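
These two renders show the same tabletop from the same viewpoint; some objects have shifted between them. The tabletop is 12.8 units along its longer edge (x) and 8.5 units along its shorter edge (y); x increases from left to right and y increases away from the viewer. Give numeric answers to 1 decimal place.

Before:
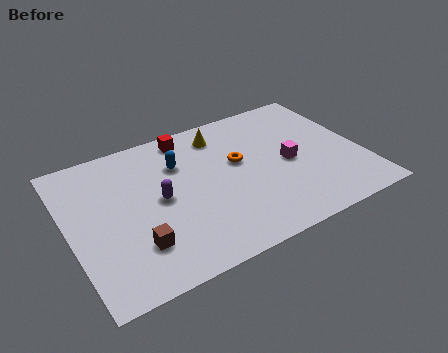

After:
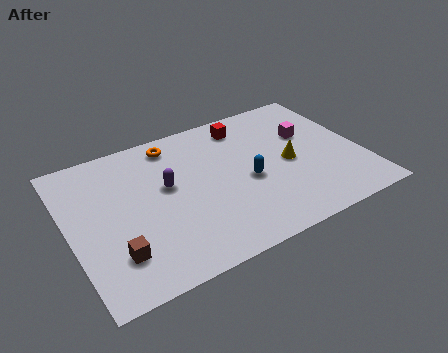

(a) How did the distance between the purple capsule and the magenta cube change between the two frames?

+0.7

They were about 5.7 units apart before and 6.4 after — 0.7 units further apart.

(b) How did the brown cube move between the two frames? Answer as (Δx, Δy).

(-0.9, -0.1)

The brown cube was at about (2.6, 2.2) and moved to about (1.7, 2.1).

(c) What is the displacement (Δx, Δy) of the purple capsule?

(0.4, 0.6)

The purple capsule started near (3.9, 4.3) and ended near (4.3, 4.9).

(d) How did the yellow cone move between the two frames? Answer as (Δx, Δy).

(2.6, -3.0)

The yellow cone started near (7.0, 7.0) and ended near (9.6, 4.0).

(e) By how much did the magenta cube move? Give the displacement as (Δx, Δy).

(1.1, 1.4)

The magenta cube started near (9.6, 4.0) and ended near (10.7, 5.4).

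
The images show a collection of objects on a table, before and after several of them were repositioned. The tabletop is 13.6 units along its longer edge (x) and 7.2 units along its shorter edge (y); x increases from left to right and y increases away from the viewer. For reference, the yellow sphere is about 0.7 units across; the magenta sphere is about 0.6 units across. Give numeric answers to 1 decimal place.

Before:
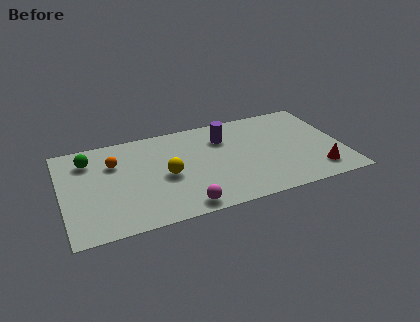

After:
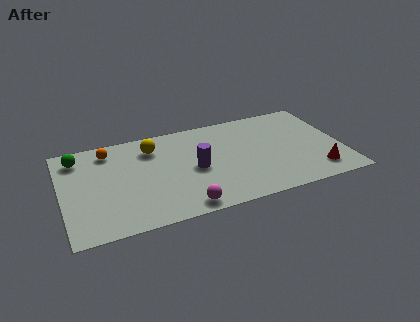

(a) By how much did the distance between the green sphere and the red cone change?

+0.6

The distance was about 11.6 in the first image and 12.2 in the second, so they moved 0.6 units further apart.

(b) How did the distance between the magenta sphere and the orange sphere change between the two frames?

+0.9

The distance was about 5.2 in the first image and 6.1 in the second, so they moved 0.9 units further apart.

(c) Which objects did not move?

the magenta sphere and the red cone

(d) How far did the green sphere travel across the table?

0.6

The green sphere moved from about (1.4, 5.6) to (0.9, 5.9), a distance of √(0.5² + 0.3²) ≈ 0.6.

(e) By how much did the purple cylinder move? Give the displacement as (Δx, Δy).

(-1.6, -1.9)

The purple cylinder started near (8.0, 5.3) and ended near (6.4, 3.4).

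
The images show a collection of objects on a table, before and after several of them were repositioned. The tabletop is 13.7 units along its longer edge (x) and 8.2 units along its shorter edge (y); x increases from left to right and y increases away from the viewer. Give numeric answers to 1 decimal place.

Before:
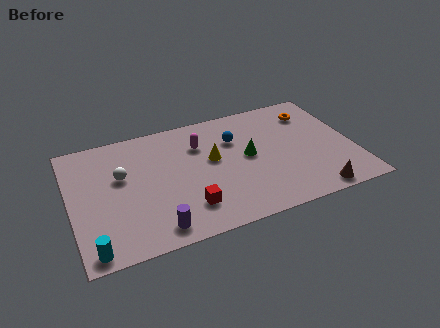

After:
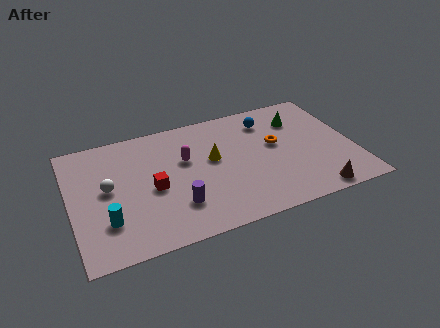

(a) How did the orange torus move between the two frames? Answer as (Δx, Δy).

(-2.0, -1.7)

From the two frames, the orange torus sits at roughly (12.0, 6.4) before and (10.0, 4.7) after.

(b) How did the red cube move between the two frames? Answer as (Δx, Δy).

(-1.5, 1.8)

From the two frames, the red cube sits at roughly (5.4, 1.9) before and (3.9, 3.7) after.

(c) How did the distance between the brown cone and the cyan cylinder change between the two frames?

-0.7

They were about 10.6 units apart before and 9.9 after — 0.7 units closer together.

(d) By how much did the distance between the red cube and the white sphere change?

-2.0

They were about 4.2 units apart before and 2.2 after — 2.0 units closer together.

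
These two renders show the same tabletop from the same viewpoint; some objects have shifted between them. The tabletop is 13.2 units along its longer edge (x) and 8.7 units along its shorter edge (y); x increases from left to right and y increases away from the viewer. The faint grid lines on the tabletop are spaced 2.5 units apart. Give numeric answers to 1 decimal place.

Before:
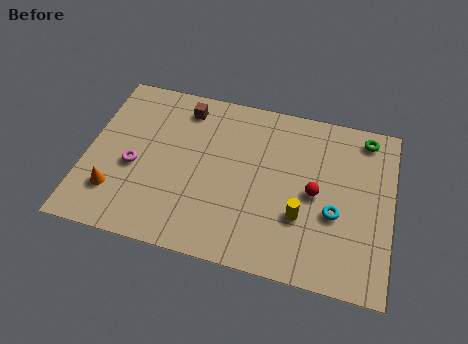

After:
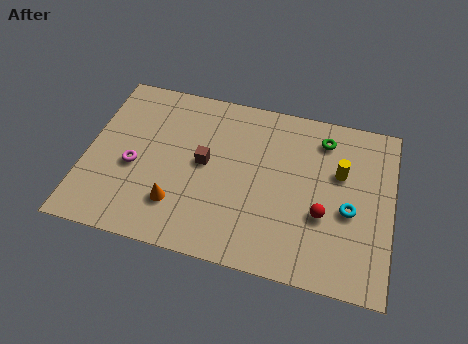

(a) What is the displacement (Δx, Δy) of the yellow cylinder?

(1.5, 2.6)

The yellow cylinder was at about (9.4, 2.9) and moved to about (10.9, 5.5).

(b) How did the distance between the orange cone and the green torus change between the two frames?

-4.1

The distance was about 11.8 in the first image and 7.7 in the second, so they moved 4.1 units closer together.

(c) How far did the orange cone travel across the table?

2.7

The orange cone moved from about (1.4, 2.2) to (4.1, 2.2), a distance of √(2.7² + 0.0²) ≈ 2.7.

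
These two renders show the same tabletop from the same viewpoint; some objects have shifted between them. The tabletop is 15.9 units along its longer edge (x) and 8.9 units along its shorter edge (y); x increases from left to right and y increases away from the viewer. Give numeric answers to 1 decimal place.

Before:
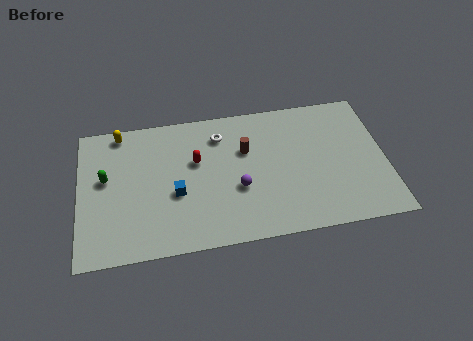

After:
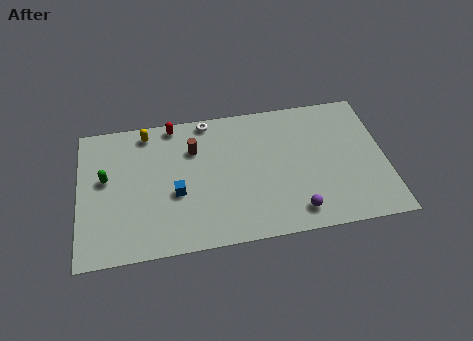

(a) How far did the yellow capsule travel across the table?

1.4

The yellow capsule moved from about (2.2, 8.0) to (3.6, 7.8), a distance of √(1.4² + 0.2²) ≈ 1.4.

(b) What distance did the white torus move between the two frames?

1.3

From (7.4, 7.0) to (6.8, 8.1), the white torus covered √(0.6² + 1.1²) ≈ 1.3 units.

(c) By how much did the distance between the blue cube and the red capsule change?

+2.3

The distance was about 2.2 in the first image and 4.5 in the second, so they moved 2.3 units further apart.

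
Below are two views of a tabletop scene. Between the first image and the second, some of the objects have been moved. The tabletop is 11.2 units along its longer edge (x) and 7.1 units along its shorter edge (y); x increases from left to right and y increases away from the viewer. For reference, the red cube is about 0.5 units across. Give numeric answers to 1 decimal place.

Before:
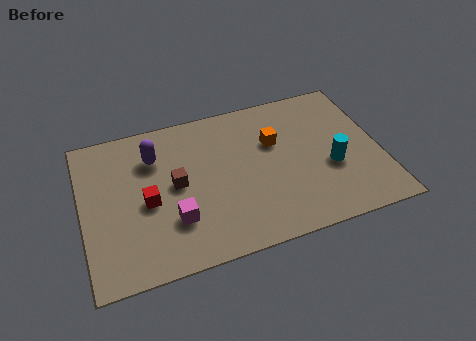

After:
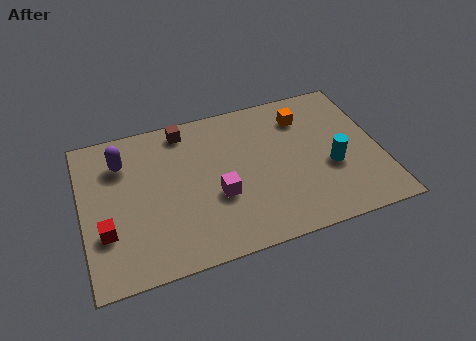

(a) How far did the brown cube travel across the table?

2.5

From (3.5, 3.7) to (4.0, 6.2), the brown cube covered √(0.5² + 2.5²) ≈ 2.5 units.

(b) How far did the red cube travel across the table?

1.8

The red cube moved from about (2.4, 3.2) to (0.8, 2.3), a distance of √(1.6² + 0.9²) ≈ 1.8.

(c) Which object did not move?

the cyan cylinder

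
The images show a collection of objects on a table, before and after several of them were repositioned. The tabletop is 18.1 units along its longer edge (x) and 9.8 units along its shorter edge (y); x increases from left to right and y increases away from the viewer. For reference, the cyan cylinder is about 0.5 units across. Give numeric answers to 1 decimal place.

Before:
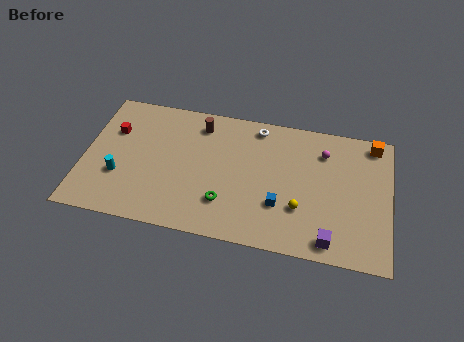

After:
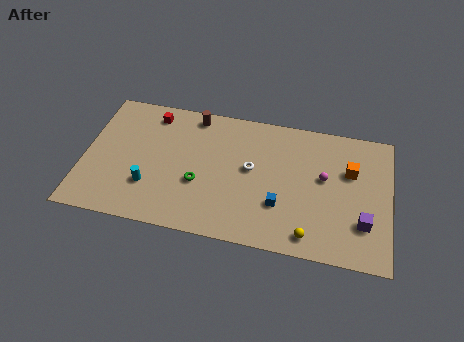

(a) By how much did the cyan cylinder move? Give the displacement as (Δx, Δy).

(1.8, -0.4)

The cyan cylinder started near (2.2, 3.3) and ended near (4.0, 2.9).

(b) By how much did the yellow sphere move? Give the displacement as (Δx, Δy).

(0.6, -1.8)

The yellow sphere was at about (12.9, 3.1) and moved to about (13.5, 1.3).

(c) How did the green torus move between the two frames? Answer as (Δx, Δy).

(-1.6, 1.1)

The green torus started near (8.5, 2.6) and ended near (6.9, 3.7).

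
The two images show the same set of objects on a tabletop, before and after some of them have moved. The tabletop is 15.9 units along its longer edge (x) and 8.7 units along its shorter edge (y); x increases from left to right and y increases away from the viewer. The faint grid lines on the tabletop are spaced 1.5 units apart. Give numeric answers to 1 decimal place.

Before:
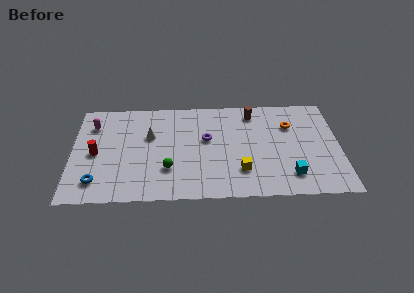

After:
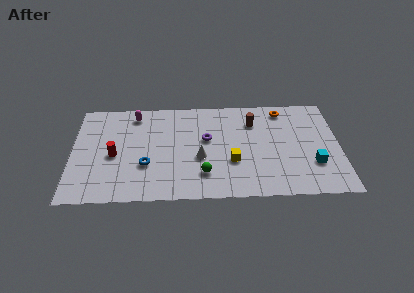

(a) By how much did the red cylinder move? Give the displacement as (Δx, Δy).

(1.1, -0.2)

The red cylinder started near (1.4, 4.1) and ended near (2.5, 3.9).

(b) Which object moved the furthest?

the white cone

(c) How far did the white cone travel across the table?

3.6

The white cone moved from about (4.6, 5.5) to (7.6, 3.5), a distance of √(3.0² + 2.0²) ≈ 3.6.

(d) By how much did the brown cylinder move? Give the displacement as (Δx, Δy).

(0.0, -0.8)

From the two frames, the brown cylinder sits at roughly (10.8, 7.3) before and (10.8, 6.5) after.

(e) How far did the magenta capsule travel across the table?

2.6

From (1.2, 6.6) to (3.7, 7.4), the magenta capsule covered √(2.5² + 0.8²) ≈ 2.6 units.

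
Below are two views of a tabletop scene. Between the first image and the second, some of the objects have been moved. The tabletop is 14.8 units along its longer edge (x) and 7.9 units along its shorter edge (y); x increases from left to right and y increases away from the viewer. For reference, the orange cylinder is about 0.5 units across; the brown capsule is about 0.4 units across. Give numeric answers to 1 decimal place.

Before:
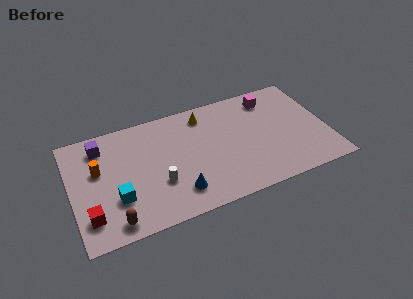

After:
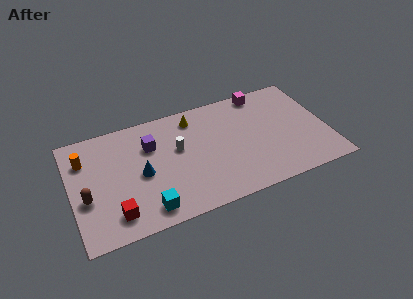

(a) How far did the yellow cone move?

0.6

The yellow cone was near (7.9, 6.6) before and (7.3, 6.6) after, so it travelled √(0.6² + 0.0²) ≈ 0.6 units.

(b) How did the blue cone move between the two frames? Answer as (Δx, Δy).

(-1.9, 2.0)

From the two frames, the blue cone sits at roughly (5.9, 1.7) before and (4.0, 3.7) after.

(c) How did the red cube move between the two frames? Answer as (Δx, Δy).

(1.4, -0.3)

The red cube was at about (0.9, 1.8) and moved to about (2.3, 1.5).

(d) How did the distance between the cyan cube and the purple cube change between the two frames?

+0.4

The distance was about 3.9 in the first image and 4.3 in the second, so they moved 0.4 units further apart.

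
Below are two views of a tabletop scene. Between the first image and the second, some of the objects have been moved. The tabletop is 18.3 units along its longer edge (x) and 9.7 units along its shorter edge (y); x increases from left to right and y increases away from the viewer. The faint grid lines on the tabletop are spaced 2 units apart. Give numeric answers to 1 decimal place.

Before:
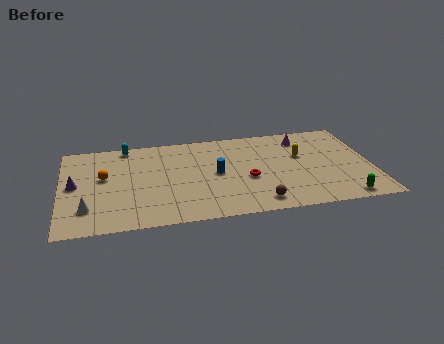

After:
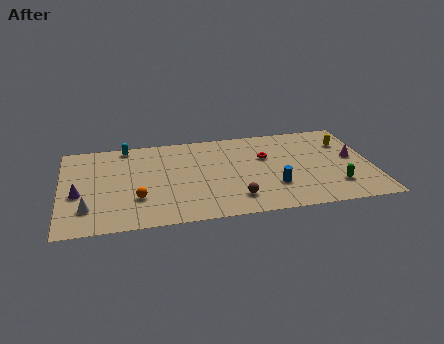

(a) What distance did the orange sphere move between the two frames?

3.2

The orange sphere was near (2.5, 5.6) before and (4.4, 3.0) after, so it travelled √(1.9² + 2.6²) ≈ 3.2 units.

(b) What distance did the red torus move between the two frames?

2.5

From (10.9, 4.0) to (12.1, 6.2), the red torus covered √(1.2² + 2.2²) ≈ 2.5 units.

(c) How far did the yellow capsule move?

2.9

From (14.2, 6.0) to (16.9, 7.0), the yellow capsule covered √(2.7² + 1.0²) ≈ 2.9 units.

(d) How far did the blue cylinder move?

3.9

The blue cylinder moved from about (9.1, 4.9) to (12.4, 2.9), a distance of √(3.3² + 2.0²) ≈ 3.9.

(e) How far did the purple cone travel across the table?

1.0

The purple cone was near (0.8, 5.0) before and (1.0, 4.0) after, so it travelled √(0.2² + 1.0²) ≈ 1.0 units.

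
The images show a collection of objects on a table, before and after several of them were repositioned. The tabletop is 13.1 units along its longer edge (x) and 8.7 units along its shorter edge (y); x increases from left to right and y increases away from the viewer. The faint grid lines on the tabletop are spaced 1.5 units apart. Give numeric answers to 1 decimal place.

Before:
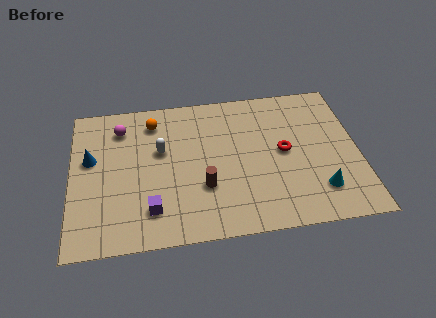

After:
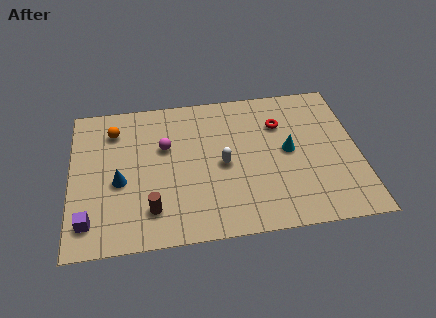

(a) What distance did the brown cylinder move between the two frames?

2.6

From (6.0, 2.9) to (3.6, 1.9), the brown cylinder covered √(2.4² + 1.0²) ≈ 2.6 units.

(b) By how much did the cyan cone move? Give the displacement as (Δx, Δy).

(-1.3, 2.5)

The cyan cone started near (11.2, 2.0) and ended near (9.9, 4.5).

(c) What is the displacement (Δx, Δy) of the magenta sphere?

(2.0, -1.4)

From the two frames, the magenta sphere sits at roughly (2.3, 6.9) before and (4.3, 5.5) after.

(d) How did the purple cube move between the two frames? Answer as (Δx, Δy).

(-2.8, -0.3)

The purple cube was at about (3.6, 1.9) and moved to about (0.8, 1.6).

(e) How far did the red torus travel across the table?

1.7

The red torus moved from about (9.7, 4.5) to (9.6, 6.2), a distance of √(0.1² + 1.7²) ≈ 1.7.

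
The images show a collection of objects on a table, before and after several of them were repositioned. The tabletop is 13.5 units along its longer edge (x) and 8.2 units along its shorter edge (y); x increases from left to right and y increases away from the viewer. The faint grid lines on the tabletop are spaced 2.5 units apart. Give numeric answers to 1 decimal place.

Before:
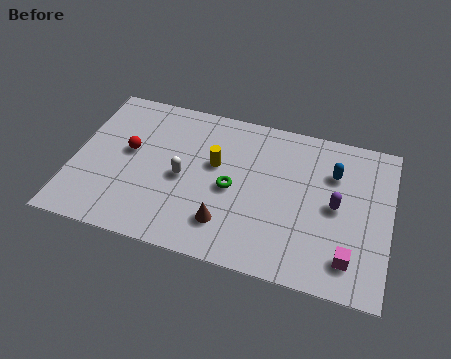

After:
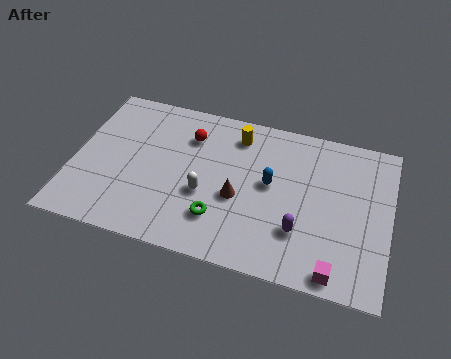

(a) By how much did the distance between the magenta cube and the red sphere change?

-1.6

They were about 10.1 units apart before and 8.5 after — 1.6 units closer together.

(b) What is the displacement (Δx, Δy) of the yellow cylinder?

(0.8, 1.8)

The yellow cylinder started near (6.0, 4.9) and ended near (6.8, 6.7).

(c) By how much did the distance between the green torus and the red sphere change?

-0.3

They were about 4.6 units apart before and 4.3 after — 0.3 units closer together.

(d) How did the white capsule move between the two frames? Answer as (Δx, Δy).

(1.0, -0.6)

From the two frames, the white capsule sits at roughly (4.7, 3.8) before and (5.7, 3.2) after.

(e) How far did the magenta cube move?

0.9

The magenta cube was near (11.9, 1.6) before and (11.4, 0.8) after, so it travelled √(0.5² + 0.8²) ≈ 0.9 units.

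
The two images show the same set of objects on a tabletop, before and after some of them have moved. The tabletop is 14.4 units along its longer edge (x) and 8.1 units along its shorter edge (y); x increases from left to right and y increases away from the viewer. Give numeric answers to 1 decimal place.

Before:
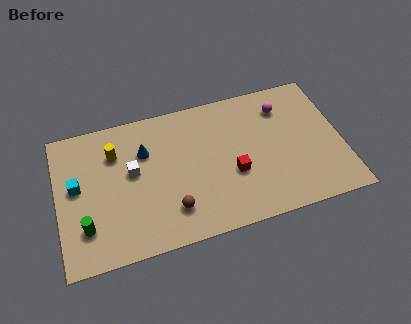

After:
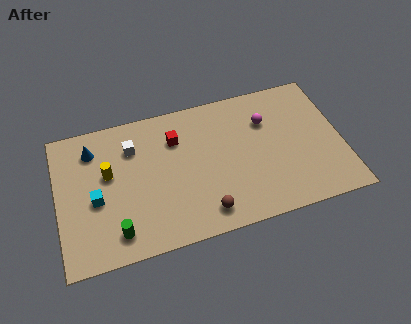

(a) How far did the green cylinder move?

1.7

From (1.3, 2.1) to (2.8, 1.4), the green cylinder covered √(1.5² + 0.7²) ≈ 1.7 units.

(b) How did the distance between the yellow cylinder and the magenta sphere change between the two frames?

-0.5

They were about 8.6 units apart before and 8.1 after — 0.5 units closer together.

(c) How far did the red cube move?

3.9

The red cube was near (8.8, 3.1) before and (6.1, 5.9) after, so it travelled √(2.7² + 2.8²) ≈ 3.9 units.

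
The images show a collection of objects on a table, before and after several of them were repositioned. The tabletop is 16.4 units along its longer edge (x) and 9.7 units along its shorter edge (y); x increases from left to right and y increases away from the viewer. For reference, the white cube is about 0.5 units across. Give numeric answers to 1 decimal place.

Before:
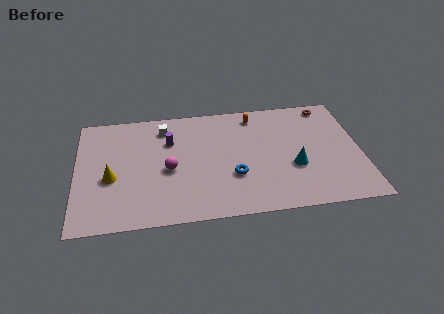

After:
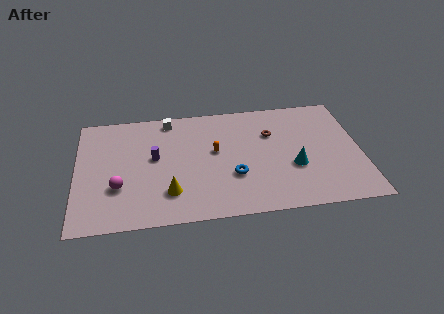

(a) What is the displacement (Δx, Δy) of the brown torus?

(-3.4, -2.0)

The brown torus was at about (14.7, 8.6) and moved to about (11.3, 6.6).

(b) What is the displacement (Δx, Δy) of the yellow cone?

(3.3, -1.6)

The yellow cone started near (2.0, 4.0) and ended near (5.3, 2.4).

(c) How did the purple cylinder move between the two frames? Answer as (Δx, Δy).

(-0.9, -1.3)

The purple cylinder was at about (5.4, 6.7) and moved to about (4.5, 5.4).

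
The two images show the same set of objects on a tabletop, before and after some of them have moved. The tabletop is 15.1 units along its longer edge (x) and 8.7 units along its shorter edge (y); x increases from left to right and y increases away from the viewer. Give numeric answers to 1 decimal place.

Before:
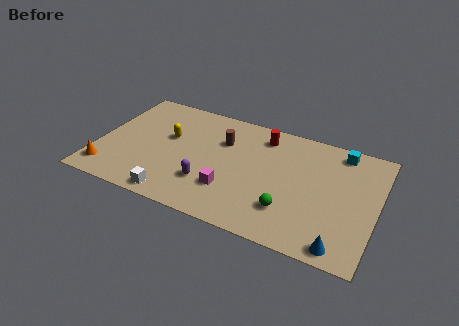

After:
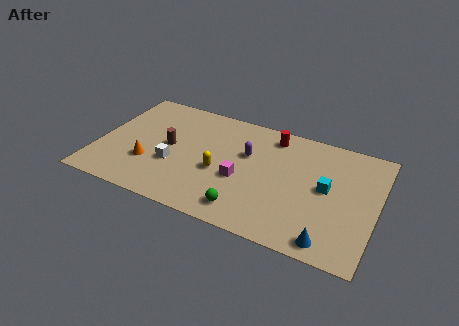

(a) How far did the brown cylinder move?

3.2

From (6.6, 6.0) to (3.8, 4.5), the brown cylinder covered √(2.8² + 1.5²) ≈ 3.2 units.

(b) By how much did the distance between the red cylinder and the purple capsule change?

-3.1

They were about 5.3 units apart before and 2.2 after — 3.1 units closer together.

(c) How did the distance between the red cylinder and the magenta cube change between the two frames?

-0.8

The distance was about 4.9 in the first image and 4.1 in the second, so they moved 0.8 units closer together.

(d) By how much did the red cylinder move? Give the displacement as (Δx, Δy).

(0.5, 0.2)

The red cylinder started near (8.7, 7.2) and ended near (9.2, 7.4).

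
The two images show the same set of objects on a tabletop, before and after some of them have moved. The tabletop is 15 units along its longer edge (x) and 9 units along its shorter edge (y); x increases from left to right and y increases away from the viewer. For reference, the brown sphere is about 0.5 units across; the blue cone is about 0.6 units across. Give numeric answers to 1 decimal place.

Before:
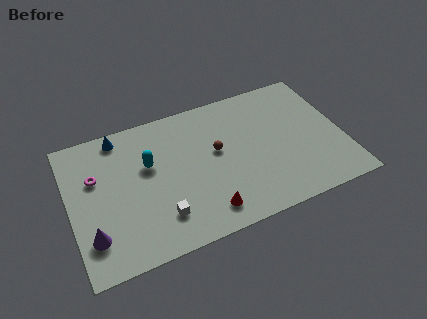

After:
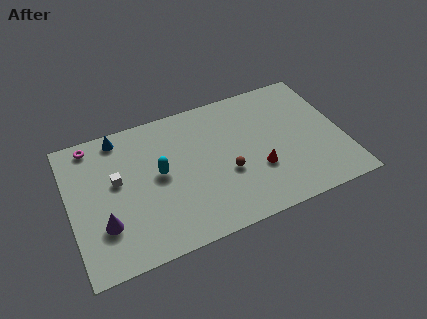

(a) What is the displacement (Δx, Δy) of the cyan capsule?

(0.5, -0.8)

The cyan capsule was at about (4.4, 5.6) and moved to about (4.9, 4.8).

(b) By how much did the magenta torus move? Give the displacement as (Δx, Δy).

(0.0, 2.2)

From the two frames, the magenta torus sits at roughly (1.5, 5.8) before and (1.5, 8.0) after.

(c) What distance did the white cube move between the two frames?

3.7

The white cube was near (4.7, 2.1) before and (2.6, 5.2) after, so it travelled √(2.1² + 3.1²) ≈ 3.7 units.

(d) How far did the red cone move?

3.5

The red cone moved from about (7.1, 1.5) to (10.2, 3.1), a distance of √(3.1² + 1.6²) ≈ 3.5.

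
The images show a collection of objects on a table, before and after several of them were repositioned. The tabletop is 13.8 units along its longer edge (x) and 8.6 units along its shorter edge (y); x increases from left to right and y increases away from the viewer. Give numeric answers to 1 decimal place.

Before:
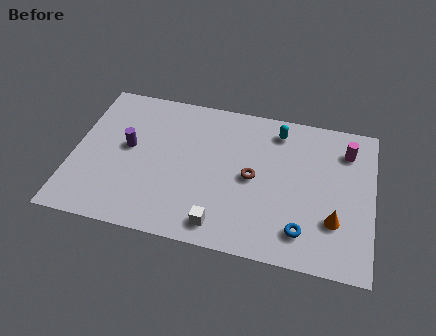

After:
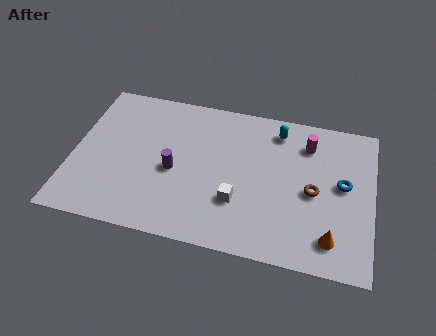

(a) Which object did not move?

the cyan capsule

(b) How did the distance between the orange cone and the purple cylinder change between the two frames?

-2.2

Before: roughly 9.8 units apart; after: 7.6. That's 2.2 units closer together.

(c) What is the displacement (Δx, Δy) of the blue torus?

(1.7, 3.0)

The blue torus started near (10.7, 1.7) and ended near (12.4, 4.7).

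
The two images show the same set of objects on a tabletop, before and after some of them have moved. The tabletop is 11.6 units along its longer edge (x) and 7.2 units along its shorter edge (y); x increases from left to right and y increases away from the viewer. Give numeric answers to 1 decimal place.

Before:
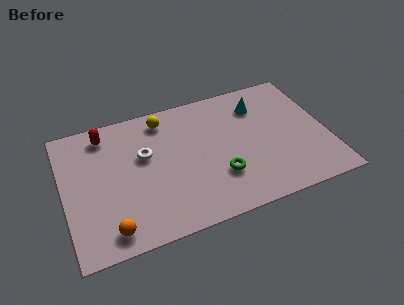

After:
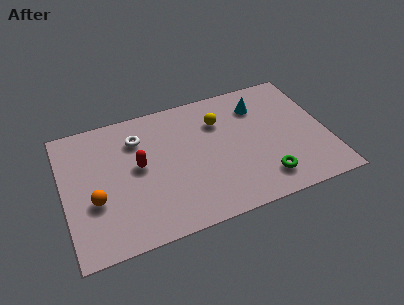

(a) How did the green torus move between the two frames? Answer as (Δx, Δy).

(1.9, -0.8)

The green torus started near (6.7, 2.2) and ended near (8.6, 1.4).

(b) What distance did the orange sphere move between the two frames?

1.8

From (1.8, 1.0) to (1.3, 2.7), the orange sphere covered √(0.5² + 1.7²) ≈ 1.8 units.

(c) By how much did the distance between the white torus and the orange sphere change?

-0.4

They were about 3.8 units apart before and 3.4 after — 0.4 units closer together.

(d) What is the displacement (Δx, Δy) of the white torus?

(-0.2, 1.0)

The white torus was at about (3.6, 4.4) and moved to about (3.4, 5.4).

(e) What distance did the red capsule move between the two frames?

2.6

The red capsule moved from about (2.0, 6.1) to (3.3, 3.9), a distance of √(1.3² + 2.2²) ≈ 2.6.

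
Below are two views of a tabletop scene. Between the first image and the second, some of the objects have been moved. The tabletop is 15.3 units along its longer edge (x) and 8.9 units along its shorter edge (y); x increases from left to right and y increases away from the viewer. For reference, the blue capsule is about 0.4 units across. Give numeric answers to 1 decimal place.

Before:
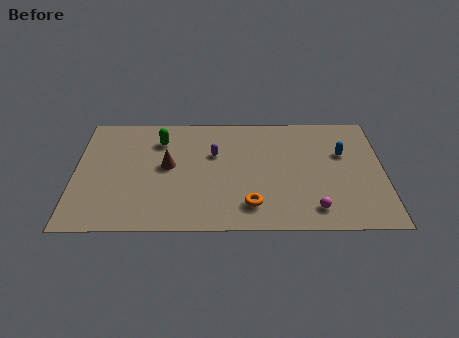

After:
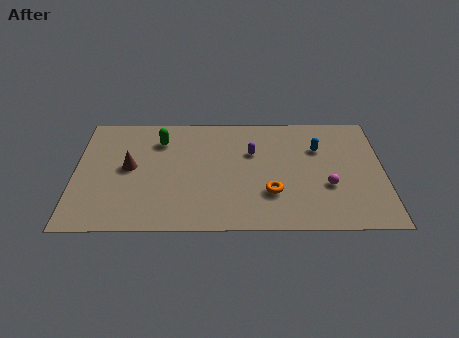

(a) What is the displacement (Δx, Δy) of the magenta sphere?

(0.7, 1.7)

The magenta sphere started near (11.8, 1.5) and ended near (12.5, 3.2).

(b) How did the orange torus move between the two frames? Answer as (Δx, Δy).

(1.0, 0.9)

From the two frames, the orange torus sits at roughly (8.7, 1.8) before and (9.7, 2.7) after.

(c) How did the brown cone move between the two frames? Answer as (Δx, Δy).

(-1.9, -0.1)

From the two frames, the brown cone sits at roughly (4.6, 4.8) before and (2.7, 4.7) after.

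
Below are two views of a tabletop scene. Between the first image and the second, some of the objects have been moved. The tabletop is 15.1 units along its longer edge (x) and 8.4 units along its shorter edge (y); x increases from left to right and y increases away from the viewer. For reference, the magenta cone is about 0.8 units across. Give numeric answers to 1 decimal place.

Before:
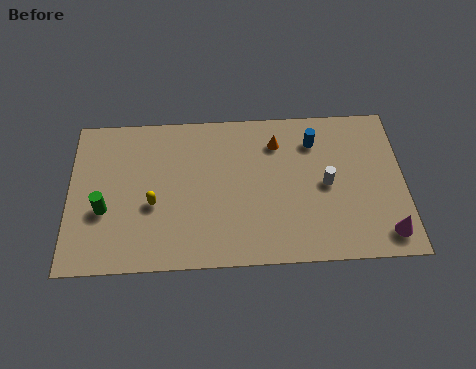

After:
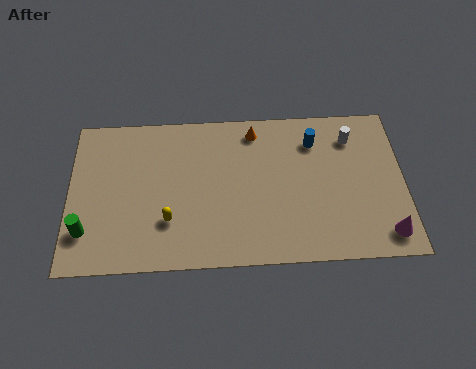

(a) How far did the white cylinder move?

2.8

From (11.6, 4.1) to (12.8, 6.6), the white cylinder covered √(1.2² + 2.5²) ≈ 2.8 units.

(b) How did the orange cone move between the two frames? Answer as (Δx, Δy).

(-1.0, 0.7)

The orange cone started near (9.4, 6.5) and ended near (8.4, 7.2).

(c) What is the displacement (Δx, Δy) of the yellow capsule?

(0.7, -0.9)

From the two frames, the yellow capsule sits at roughly (3.8, 3.4) before and (4.5, 2.5) after.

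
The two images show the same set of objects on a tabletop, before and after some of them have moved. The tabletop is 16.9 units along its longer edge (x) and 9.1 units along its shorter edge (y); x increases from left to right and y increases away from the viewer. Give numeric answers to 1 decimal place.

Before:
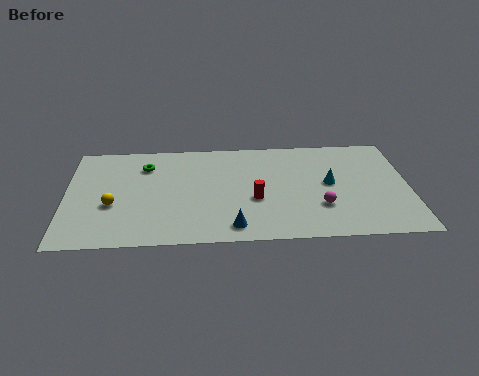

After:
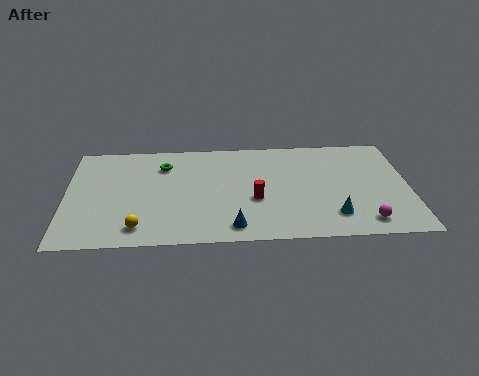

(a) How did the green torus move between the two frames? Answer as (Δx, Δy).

(0.9, 0.0)

The green torus was at about (3.9, 6.9) and moved to about (4.8, 6.9).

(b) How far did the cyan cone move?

2.8

The cyan cone moved from about (13.0, 4.8) to (13.1, 2.0), a distance of √(0.1² + 2.8²) ≈ 2.8.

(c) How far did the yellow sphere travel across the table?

2.4

From (2.3, 3.5) to (3.6, 1.5), the yellow sphere covered √(1.3² + 2.0²) ≈ 2.4 units.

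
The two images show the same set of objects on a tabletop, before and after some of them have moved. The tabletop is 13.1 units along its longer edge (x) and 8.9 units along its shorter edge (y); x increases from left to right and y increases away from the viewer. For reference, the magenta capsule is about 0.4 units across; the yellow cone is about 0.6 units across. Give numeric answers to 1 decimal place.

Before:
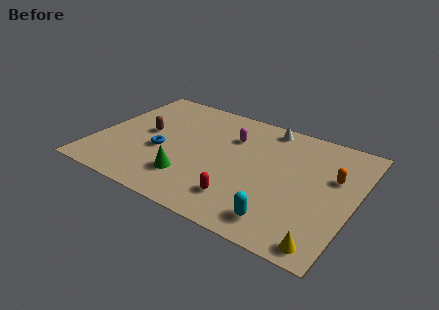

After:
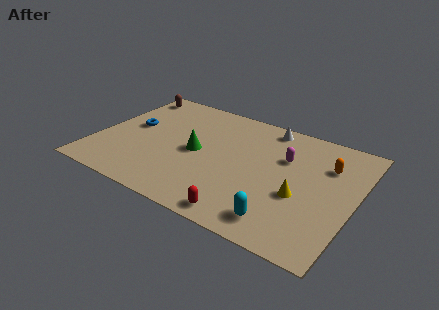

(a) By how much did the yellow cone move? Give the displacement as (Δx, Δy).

(-1.6, 2.6)

The yellow cone was at about (12.1, 0.9) and moved to about (10.5, 3.5).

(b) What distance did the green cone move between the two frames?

2.1

The green cone was near (5.1, 2.2) before and (5.1, 4.3) after, so it travelled √(0.0² + 2.1²) ≈ 2.1 units.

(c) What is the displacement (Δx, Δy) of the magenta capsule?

(2.8, -0.4)

The magenta capsule was at about (6.6, 6.3) and moved to about (9.4, 5.9).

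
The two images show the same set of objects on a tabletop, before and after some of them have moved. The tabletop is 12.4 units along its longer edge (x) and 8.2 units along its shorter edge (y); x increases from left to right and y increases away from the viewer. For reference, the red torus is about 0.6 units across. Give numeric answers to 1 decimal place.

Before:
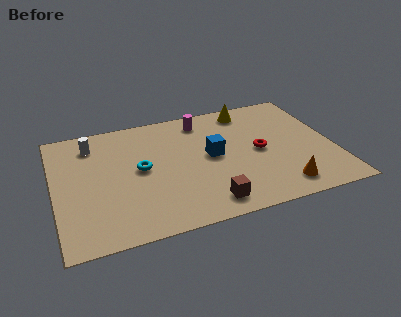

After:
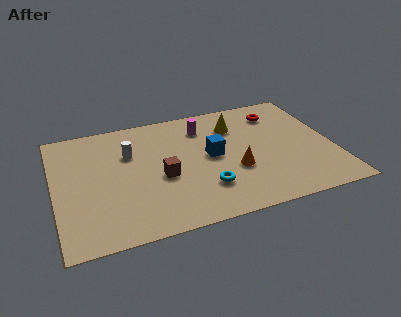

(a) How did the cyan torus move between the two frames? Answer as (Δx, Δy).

(2.7, -2.1)

The cyan torus was at about (3.8, 4.3) and moved to about (6.5, 2.2).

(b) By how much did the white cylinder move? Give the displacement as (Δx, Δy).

(1.6, -1.1)

From the two frames, the white cylinder sits at roughly (1.8, 6.6) before and (3.4, 5.5) after.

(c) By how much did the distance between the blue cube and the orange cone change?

-2.5

The distance was about 4.1 in the first image and 1.6 in the second, so they moved 2.5 units closer together.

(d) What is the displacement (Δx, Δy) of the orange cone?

(-1.9, 1.7)

The orange cone was at about (9.8, 1.3) and moved to about (7.9, 3.0).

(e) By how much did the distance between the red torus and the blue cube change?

+1.8

They were about 2.1 units apart before and 3.9 after — 1.8 units further apart.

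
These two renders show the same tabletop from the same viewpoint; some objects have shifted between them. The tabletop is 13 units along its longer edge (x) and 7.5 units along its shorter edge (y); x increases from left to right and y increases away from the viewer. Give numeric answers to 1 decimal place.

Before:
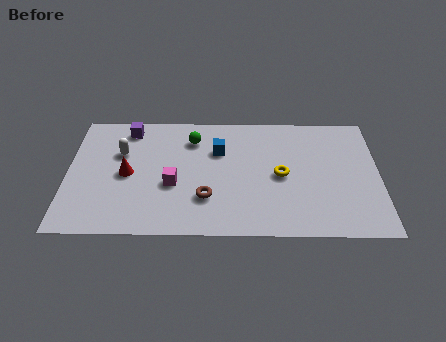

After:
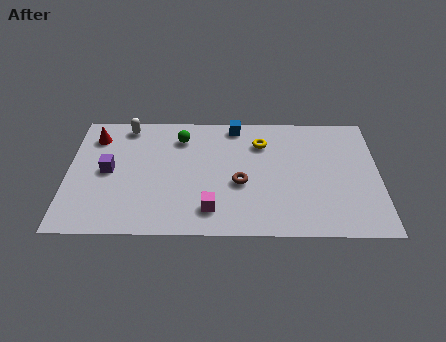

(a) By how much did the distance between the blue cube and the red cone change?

+1.9

The distance was about 4.1 in the first image and 6.0 in the second, so they moved 1.9 units further apart.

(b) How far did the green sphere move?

0.5

The green sphere moved from about (5.2, 5.8) to (4.7, 5.9), a distance of √(0.5² + 0.1²) ≈ 0.5.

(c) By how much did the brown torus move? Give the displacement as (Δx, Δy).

(1.4, 0.9)

The brown torus was at about (5.8, 2.2) and moved to about (7.2, 3.1).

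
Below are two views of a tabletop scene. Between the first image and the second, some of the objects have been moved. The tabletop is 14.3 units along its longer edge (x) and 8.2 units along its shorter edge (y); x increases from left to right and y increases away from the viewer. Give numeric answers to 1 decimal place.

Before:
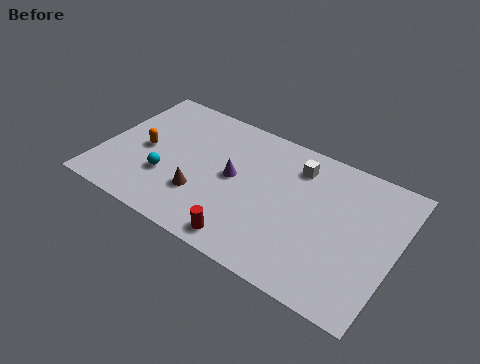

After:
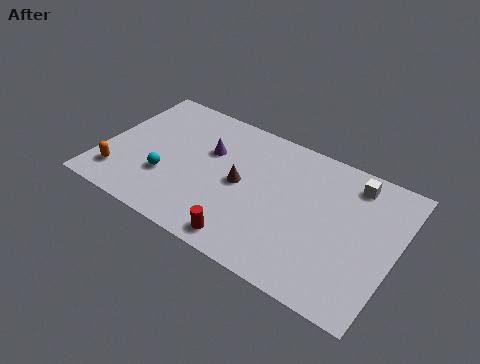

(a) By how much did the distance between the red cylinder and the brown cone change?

+0.3

Before: roughly 2.9 units apart; after: 3.2. That's 0.3 units further apart.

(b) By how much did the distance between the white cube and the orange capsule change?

+4.3

The distance was about 7.7 in the first image and 12.0 in the second, so they moved 4.3 units further apart.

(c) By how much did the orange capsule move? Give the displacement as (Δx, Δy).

(-0.9, -2.2)

The orange capsule started near (2.0, 3.9) and ended near (1.1, 1.7).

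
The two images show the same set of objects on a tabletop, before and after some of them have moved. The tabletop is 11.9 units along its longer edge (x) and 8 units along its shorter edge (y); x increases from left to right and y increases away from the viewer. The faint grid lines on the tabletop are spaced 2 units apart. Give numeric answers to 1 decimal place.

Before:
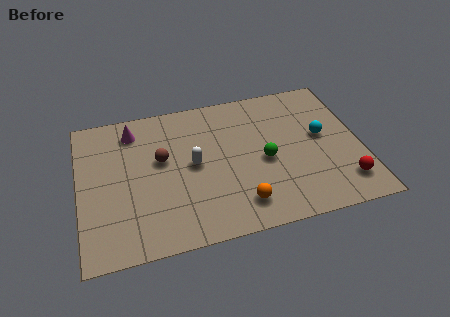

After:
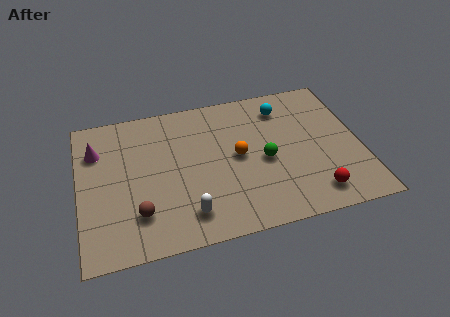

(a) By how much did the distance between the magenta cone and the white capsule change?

+2.1

Before: roughly 3.5 units apart; after: 5.6. That's 2.1 units further apart.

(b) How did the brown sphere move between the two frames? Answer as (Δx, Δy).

(-1.1, -2.7)

The brown sphere started near (3.5, 4.7) and ended near (2.4, 2.0).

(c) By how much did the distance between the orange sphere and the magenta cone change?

-0.5

Before: roughly 6.6 units apart; after: 6.1. That's 0.5 units closer together.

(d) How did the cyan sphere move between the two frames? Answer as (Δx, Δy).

(-1.5, 2.0)

The cyan sphere started near (10.3, 4.4) and ended near (8.8, 6.4).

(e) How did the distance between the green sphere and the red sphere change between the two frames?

-0.8

They were about 3.8 units apart before and 3.0 after — 0.8 units closer together.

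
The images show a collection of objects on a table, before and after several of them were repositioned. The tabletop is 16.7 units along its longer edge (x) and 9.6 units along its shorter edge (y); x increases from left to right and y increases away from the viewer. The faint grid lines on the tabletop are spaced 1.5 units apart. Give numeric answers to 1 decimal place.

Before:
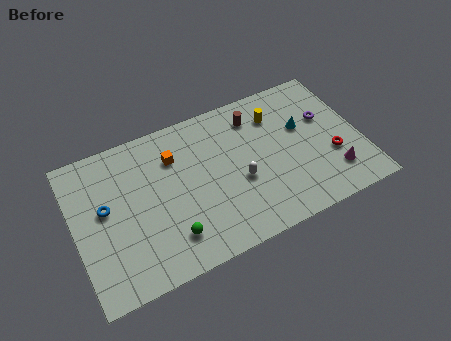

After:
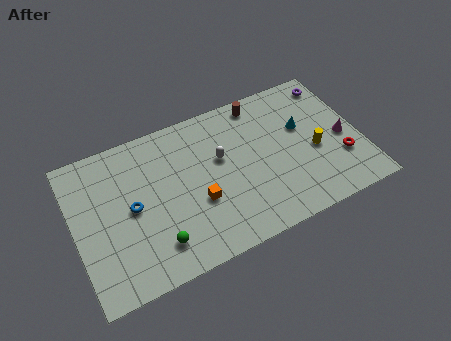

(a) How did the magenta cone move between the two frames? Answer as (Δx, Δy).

(0.9, 2.1)

The magenta cone was at about (14.8, 2.2) and moved to about (15.7, 4.3).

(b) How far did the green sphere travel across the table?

0.8

The green sphere was near (5.2, 2.1) before and (4.4, 2.0) after, so it travelled √(0.8² + 0.1²) ≈ 0.8 units.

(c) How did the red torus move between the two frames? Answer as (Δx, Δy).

(0.5, -0.4)

The red torus started near (14.9, 3.4) and ended near (15.4, 3.0).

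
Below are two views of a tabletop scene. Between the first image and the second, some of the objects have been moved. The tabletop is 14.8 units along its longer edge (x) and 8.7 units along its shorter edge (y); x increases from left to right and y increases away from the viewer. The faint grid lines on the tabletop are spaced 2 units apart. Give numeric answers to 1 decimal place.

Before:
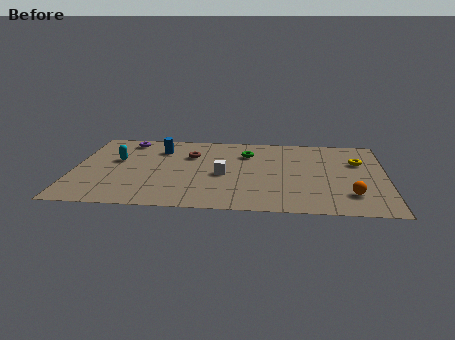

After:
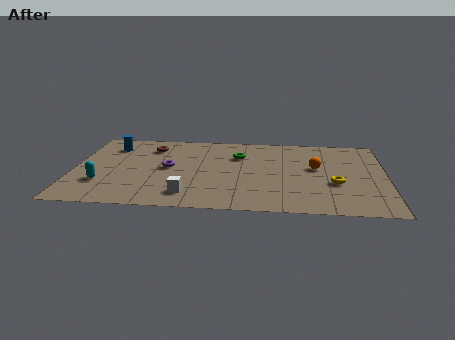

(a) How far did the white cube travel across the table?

2.8

From (7.1, 3.9) to (5.5, 1.6), the white cube covered √(1.6² + 2.3²) ≈ 2.8 units.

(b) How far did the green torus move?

0.5

The green torus moved from about (8.2, 6.4) to (7.8, 6.1), a distance of √(0.4² + 0.3²) ≈ 0.5.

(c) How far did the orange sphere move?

3.3

The orange sphere was near (13.1, 2.1) before and (11.5, 5.0) after, so it travelled √(1.6² + 2.9²) ≈ 3.3 units.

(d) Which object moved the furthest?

the purple torus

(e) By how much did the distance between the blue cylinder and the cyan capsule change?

+1.8

Before: roughly 2.4 units apart; after: 4.2. That's 1.8 units further apart.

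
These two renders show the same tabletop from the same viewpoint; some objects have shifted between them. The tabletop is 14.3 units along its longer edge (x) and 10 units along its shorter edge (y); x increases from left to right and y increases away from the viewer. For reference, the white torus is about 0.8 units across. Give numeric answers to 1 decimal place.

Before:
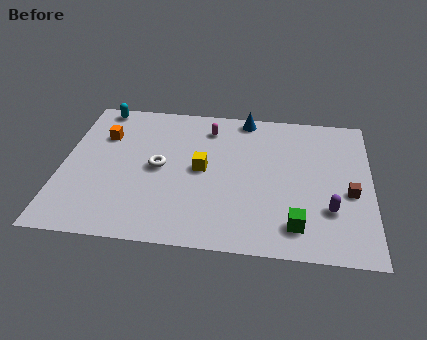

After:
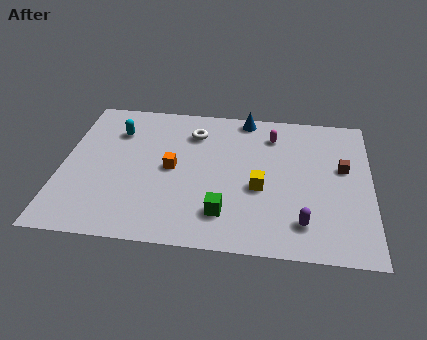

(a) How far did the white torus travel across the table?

3.1

From (4.5, 5.0) to (6.0, 7.7), the white torus covered √(1.5² + 2.7²) ≈ 3.1 units.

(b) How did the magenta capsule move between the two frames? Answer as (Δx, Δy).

(3.0, -0.2)

The magenta capsule was at about (6.7, 8.1) and moved to about (9.7, 7.9).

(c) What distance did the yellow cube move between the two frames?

2.9

The yellow cube was near (6.5, 5.1) before and (9.2, 4.1) after, so it travelled √(2.7² + 1.0²) ≈ 2.9 units.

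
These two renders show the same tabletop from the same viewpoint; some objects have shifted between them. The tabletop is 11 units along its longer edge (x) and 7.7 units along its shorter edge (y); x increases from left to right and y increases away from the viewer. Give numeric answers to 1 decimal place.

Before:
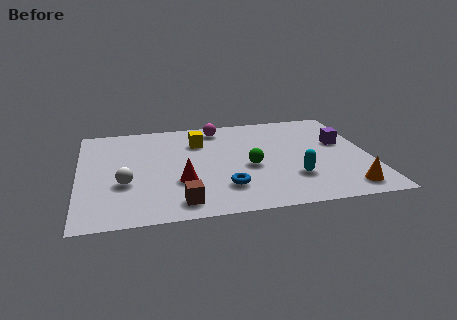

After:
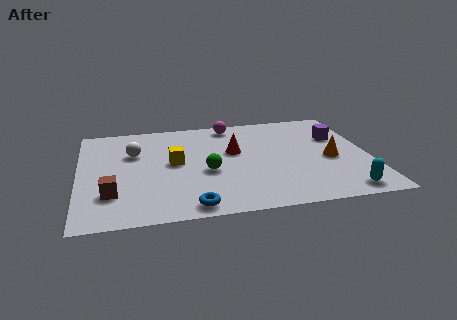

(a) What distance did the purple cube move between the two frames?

0.5

The purple cube moved from about (10.0, 4.6) to (9.9, 5.1), a distance of √(0.1² + 0.5²) ≈ 0.5.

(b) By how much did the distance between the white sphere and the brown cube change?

+0.5

They were about 2.6 units apart before and 3.1 after — 0.5 units further apart.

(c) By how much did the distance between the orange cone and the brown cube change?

+2.2

The distance was about 6.2 in the first image and 8.4 in the second, so they moved 2.2 units further apart.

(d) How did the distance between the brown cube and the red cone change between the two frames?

+3.8

They were about 1.5 units apart before and 5.3 after — 3.8 units further apart.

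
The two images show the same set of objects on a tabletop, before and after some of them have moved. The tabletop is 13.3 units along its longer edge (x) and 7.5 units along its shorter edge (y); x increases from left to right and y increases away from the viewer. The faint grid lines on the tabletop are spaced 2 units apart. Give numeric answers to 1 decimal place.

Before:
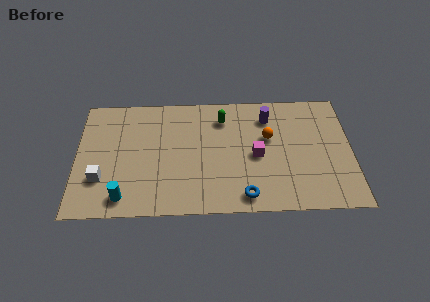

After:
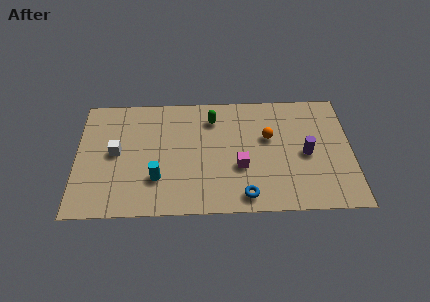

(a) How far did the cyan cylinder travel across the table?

1.9

The cyan cylinder moved from about (2.3, 1.1) to (3.9, 2.2), a distance of √(1.6² + 1.1²) ≈ 1.9.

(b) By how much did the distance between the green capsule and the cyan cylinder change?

-2.2

The distance was about 6.8 in the first image and 4.6 in the second, so they moved 2.2 units closer together.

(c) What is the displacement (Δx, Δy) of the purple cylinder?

(1.8, -2.4)

The purple cylinder started near (9.3, 5.9) and ended near (11.1, 3.5).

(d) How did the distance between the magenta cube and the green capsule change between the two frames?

+0.5

They were about 2.9 units apart before and 3.4 after — 0.5 units further apart.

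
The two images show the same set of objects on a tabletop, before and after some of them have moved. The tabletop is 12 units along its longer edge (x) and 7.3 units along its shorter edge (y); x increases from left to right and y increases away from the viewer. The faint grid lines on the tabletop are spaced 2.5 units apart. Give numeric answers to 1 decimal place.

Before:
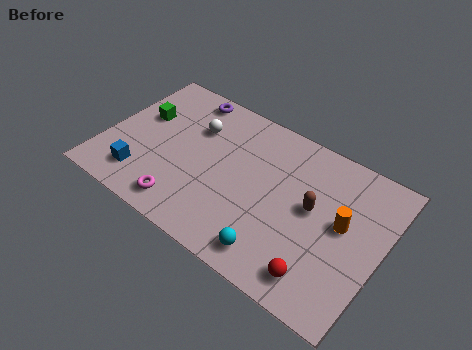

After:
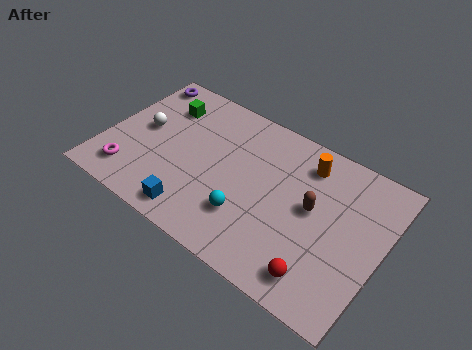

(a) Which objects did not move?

the brown capsule and the red sphere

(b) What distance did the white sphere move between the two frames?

2.4

The white sphere was near (3.6, 5.1) before and (1.5, 3.9) after, so it travelled √(2.1² + 1.2²) ≈ 2.4 units.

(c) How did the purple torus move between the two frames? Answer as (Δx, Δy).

(-2.1, -0.1)

The purple torus was at about (2.9, 6.5) and moved to about (0.8, 6.4).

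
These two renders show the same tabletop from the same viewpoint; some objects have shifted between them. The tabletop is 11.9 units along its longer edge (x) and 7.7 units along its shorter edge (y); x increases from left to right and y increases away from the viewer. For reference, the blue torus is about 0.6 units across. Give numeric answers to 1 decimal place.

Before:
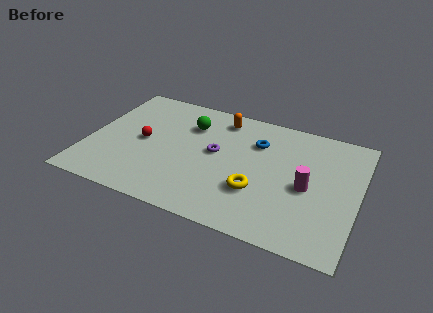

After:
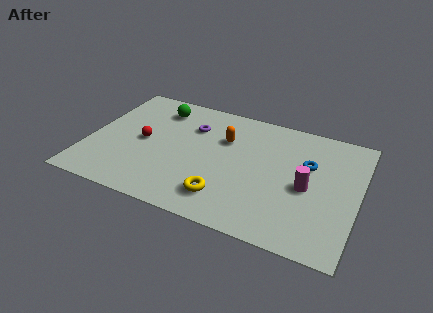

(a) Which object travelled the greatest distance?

the blue torus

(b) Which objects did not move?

the red sphere and the magenta cylinder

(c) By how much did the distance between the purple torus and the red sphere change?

-0.6

Before: roughly 3.2 units apart; after: 2.6. That's 0.6 units closer together.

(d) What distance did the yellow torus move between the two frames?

1.6

From (7.6, 2.5) to (6.3, 1.6), the yellow torus covered √(1.3² + 0.9²) ≈ 1.6 units.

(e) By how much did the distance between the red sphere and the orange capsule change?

-0.4

The distance was about 4.2 in the first image and 3.8 in the second, so they moved 0.4 units closer together.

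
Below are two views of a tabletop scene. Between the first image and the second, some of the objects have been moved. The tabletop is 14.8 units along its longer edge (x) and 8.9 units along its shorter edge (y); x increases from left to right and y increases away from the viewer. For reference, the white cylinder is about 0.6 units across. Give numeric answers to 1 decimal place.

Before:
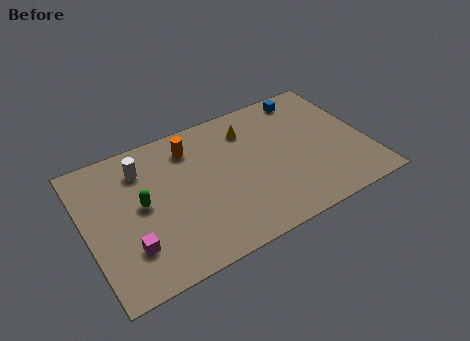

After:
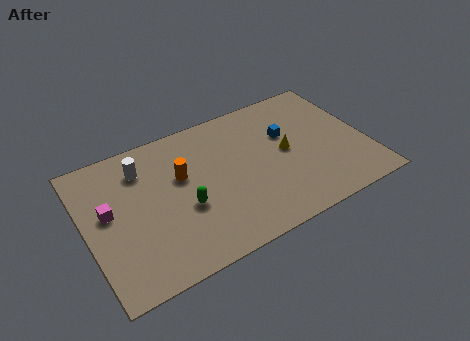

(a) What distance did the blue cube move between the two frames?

2.5

The blue cube was near (12.2, 7.8) before and (10.8, 5.7) after, so it travelled √(1.4² + 2.1²) ≈ 2.5 units.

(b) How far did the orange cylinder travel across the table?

1.7

The orange cylinder moved from about (5.8, 7.1) to (5.1, 5.5), a distance of √(0.7² + 1.6²) ≈ 1.7.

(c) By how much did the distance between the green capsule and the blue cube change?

-3.6

The distance was about 9.8 in the first image and 6.2 in the second, so they moved 3.6 units closer together.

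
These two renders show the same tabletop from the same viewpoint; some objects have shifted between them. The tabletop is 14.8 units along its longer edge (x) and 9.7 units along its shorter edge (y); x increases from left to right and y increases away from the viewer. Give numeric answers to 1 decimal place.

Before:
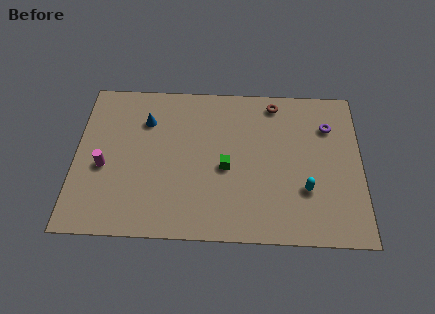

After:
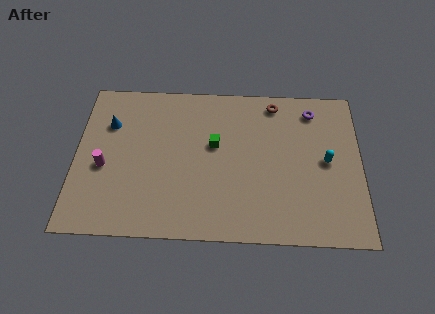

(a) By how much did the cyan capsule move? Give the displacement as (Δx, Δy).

(1.1, 1.8)

The cyan capsule started near (11.9, 3.1) and ended near (13.0, 4.9).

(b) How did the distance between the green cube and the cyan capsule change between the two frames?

+1.6

The distance was about 4.3 in the first image and 5.9 in the second, so they moved 1.6 units further apart.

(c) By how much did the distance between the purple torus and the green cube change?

-0.4

The distance was about 6.0 in the first image and 5.6 in the second, so they moved 0.4 units closer together.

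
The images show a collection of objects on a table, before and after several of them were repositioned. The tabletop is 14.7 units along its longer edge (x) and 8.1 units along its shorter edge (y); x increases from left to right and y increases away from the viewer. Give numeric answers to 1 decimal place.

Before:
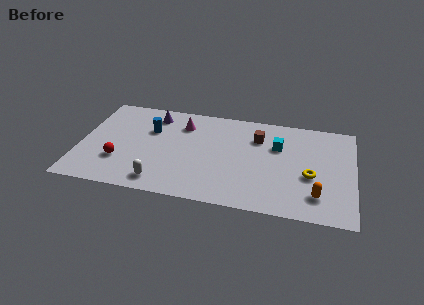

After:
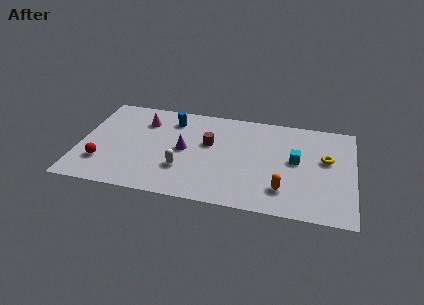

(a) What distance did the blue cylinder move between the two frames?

1.6

The blue cylinder moved from about (3.7, 5.4) to (4.8, 6.5), a distance of √(1.1² + 1.1²) ≈ 1.6.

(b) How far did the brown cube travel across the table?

2.8

The brown cube was near (9.5, 5.9) before and (6.9, 4.9) after, so it travelled √(2.6² + 1.0²) ≈ 2.8 units.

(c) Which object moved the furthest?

the purple cone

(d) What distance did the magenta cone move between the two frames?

2.1

From (5.4, 6.2) to (3.3, 6.1), the magenta cone covered √(2.1² + 0.1²) ≈ 2.1 units.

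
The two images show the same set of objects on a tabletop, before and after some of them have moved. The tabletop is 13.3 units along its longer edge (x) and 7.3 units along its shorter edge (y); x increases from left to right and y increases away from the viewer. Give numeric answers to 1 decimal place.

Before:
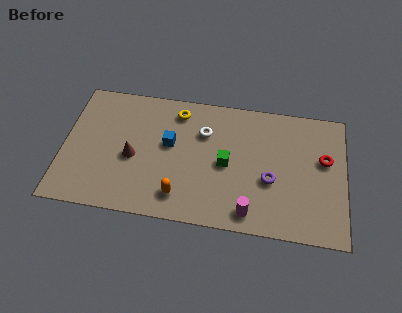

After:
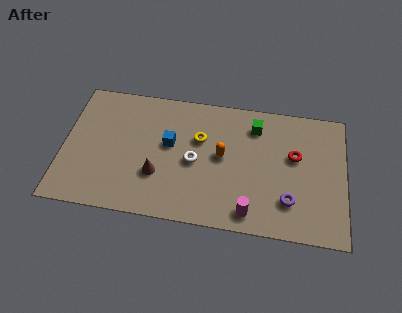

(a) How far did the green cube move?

2.6

The green cube moved from about (7.7, 3.5) to (9.0, 5.8), a distance of √(1.3² + 2.3²) ≈ 2.6.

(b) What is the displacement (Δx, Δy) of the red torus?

(-1.4, 0.0)

The red torus started near (12.3, 4.4) and ended near (10.9, 4.4).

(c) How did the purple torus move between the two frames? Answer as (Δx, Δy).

(0.9, -1.0)

The purple torus started near (9.8, 2.9) and ended near (10.7, 1.9).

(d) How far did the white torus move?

1.7

The white torus was near (6.6, 5.1) before and (6.2, 3.4) after, so it travelled √(0.4² + 1.7²) ≈ 1.7 units.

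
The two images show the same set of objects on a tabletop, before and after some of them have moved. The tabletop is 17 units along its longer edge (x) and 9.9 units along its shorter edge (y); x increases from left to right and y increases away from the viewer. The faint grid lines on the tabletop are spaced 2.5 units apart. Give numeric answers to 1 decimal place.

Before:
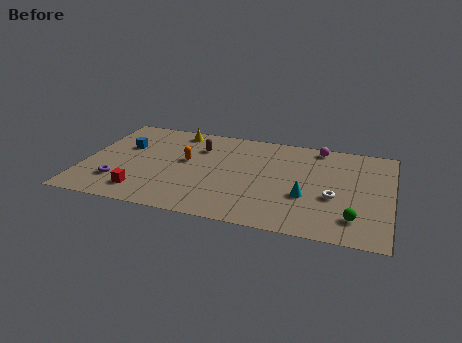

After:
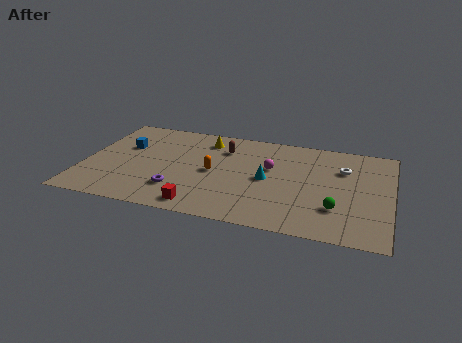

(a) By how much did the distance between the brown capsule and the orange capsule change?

+0.9

The distance was about 1.7 in the first image and 2.6 in the second, so they moved 0.9 units further apart.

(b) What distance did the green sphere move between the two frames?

1.2

The green sphere was near (15.1, 2.1) before and (14.1, 2.8) after, so it travelled √(1.0² + 0.7²) ≈ 1.2 units.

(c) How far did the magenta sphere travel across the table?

3.8

From (12.8, 8.9) to (10.3, 6.0), the magenta sphere covered √(2.5² + 2.9²) ≈ 3.8 units.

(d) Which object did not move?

the blue cube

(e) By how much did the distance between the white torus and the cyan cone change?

+3.1

Before: roughly 1.5 units apart; after: 4.6. That's 3.1 units further apart.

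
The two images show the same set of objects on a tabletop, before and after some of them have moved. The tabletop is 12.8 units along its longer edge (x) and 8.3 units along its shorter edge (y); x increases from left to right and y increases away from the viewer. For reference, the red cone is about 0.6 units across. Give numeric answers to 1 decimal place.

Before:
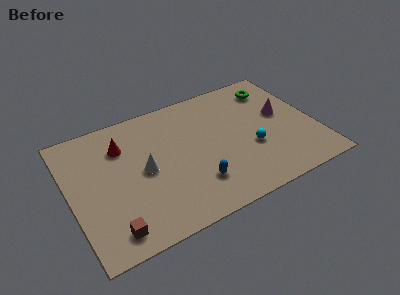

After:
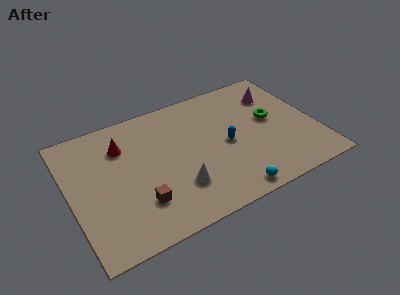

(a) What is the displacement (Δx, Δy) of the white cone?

(1.5, -1.8)

The white cone was at about (3.8, 4.1) and moved to about (5.3, 2.3).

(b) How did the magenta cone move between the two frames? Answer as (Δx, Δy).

(-0.1, 1.5)

The magenta cone started near (11.2, 4.7) and ended near (11.1, 6.2).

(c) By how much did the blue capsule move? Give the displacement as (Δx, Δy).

(1.9, 1.8)

From the two frames, the blue capsule sits at roughly (6.2, 2.1) before and (8.1, 3.9) after.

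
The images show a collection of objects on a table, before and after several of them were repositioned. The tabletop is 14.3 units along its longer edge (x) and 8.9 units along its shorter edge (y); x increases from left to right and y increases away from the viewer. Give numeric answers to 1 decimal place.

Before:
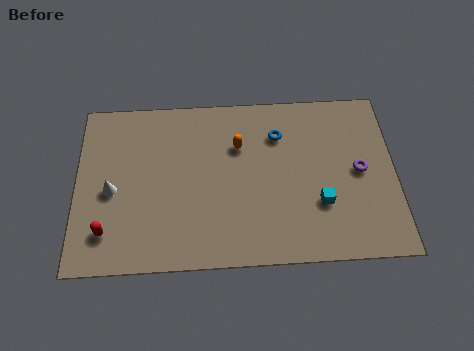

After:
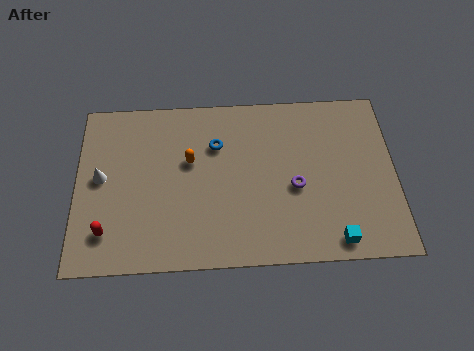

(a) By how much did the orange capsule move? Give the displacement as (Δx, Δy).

(-2.2, -0.7)

The orange capsule started near (7.3, 6.1) and ended near (5.1, 5.4).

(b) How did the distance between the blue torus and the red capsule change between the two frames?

-2.5

They were about 9.0 units apart before and 6.5 after — 2.5 units closer together.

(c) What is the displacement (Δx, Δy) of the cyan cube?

(0.6, -1.9)

The cyan cube was at about (10.9, 2.9) and moved to about (11.5, 1.0).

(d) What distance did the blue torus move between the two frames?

2.8

From (9.1, 6.6) to (6.3, 6.2), the blue torus covered √(2.8² + 0.4²) ≈ 2.8 units.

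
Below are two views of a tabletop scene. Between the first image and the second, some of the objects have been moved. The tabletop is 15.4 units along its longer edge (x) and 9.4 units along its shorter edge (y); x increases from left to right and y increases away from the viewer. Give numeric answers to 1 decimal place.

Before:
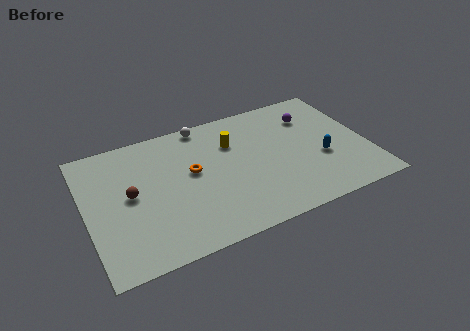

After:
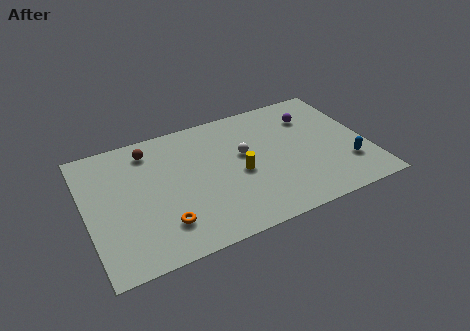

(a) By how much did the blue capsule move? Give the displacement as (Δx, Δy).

(1.3, -1.0)

The blue capsule started near (12.8, 3.6) and ended near (14.1, 2.6).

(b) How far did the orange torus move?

3.6

From (5.8, 5.3) to (3.9, 2.2), the orange torus covered √(1.9² + 3.1²) ≈ 3.6 units.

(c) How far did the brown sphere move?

3.2

From (2.4, 4.9) to (3.7, 7.8), the brown sphere covered √(1.3² + 2.9²) ≈ 3.2 units.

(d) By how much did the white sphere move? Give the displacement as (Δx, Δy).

(1.9, -3.1)

From the two frames, the white sphere sits at roughly (6.8, 8.6) before and (8.7, 5.5) after.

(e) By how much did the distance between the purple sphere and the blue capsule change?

+1.2

Before: roughly 3.4 units apart; after: 4.6. That's 1.2 units further apart.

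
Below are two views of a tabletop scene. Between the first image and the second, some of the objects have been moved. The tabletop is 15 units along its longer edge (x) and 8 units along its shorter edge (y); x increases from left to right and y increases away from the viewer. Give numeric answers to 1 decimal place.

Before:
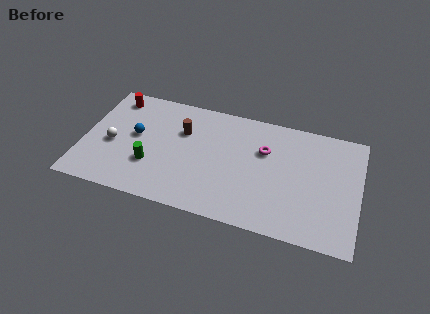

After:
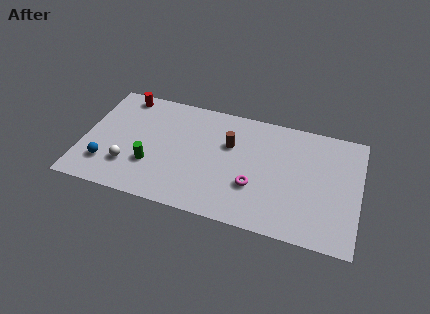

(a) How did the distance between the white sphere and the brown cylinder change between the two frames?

+1.9

The distance was about 4.2 in the first image and 6.1 in the second, so they moved 1.9 units further apart.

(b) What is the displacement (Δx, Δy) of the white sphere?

(1.0, -1.3)

From the two frames, the white sphere sits at roughly (1.6, 3.5) before and (2.6, 2.2) after.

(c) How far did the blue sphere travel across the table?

2.8

The blue sphere was near (2.8, 4.4) before and (1.4, 2.0) after, so it travelled √(1.4² + 2.4²) ≈ 2.8 units.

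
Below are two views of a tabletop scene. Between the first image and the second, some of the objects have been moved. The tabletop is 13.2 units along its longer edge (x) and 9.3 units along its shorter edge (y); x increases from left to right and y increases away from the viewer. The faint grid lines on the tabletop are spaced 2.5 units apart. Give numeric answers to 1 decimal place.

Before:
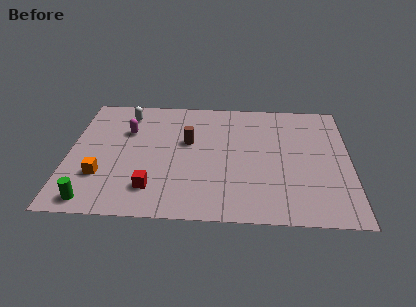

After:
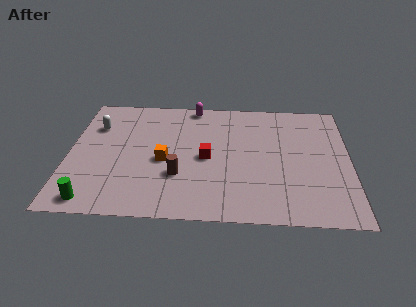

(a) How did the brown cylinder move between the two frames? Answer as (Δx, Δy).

(-0.4, -2.6)

From the two frames, the brown cylinder sits at roughly (5.6, 5.6) before and (5.2, 3.0) after.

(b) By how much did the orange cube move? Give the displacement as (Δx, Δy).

(2.9, 1.3)

The orange cube started near (1.6, 2.8) and ended near (4.5, 4.1).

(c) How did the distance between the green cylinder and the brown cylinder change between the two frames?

-1.9

They were about 6.3 units apart before and 4.4 after — 1.9 units closer together.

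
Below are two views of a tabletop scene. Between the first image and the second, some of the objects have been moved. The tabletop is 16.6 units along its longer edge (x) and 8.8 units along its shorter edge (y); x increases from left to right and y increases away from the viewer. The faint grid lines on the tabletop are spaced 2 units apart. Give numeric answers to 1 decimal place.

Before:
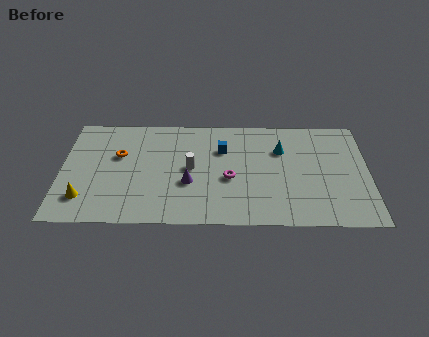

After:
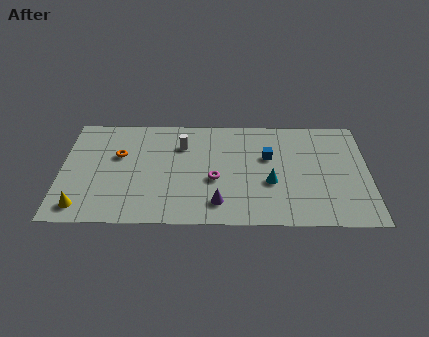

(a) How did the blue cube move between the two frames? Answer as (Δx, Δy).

(2.5, -0.6)

From the two frames, the blue cube sits at roughly (8.7, 6.1) before and (11.2, 5.5) after.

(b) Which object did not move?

the orange torus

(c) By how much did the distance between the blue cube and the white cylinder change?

+2.5

The distance was about 2.3 in the first image and 4.8 in the second, so they moved 2.5 units further apart.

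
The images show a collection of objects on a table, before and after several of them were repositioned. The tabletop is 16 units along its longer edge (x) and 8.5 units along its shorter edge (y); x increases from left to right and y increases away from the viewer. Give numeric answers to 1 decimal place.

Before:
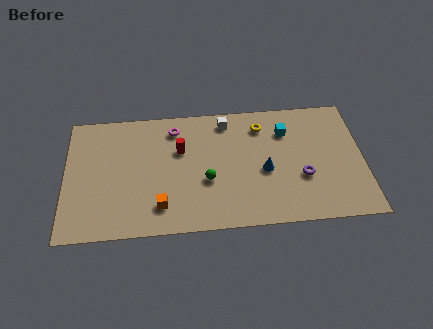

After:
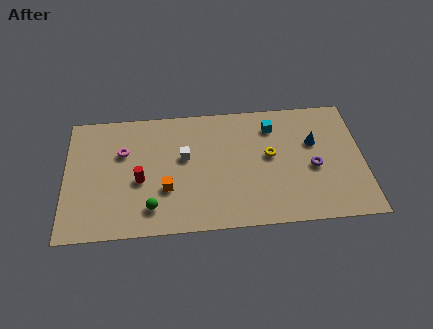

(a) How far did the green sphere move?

3.4

The green sphere was near (7.6, 3.3) before and (4.6, 1.7) after, so it travelled √(3.0² + 1.6²) ≈ 3.4 units.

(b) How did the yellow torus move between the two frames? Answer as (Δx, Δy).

(0.4, -2.1)

The yellow torus was at about (10.6, 6.8) and moved to about (11.0, 4.7).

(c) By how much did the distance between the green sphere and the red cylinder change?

-0.6

They were about 2.6 units apart before and 2.0 after — 0.6 units closer together.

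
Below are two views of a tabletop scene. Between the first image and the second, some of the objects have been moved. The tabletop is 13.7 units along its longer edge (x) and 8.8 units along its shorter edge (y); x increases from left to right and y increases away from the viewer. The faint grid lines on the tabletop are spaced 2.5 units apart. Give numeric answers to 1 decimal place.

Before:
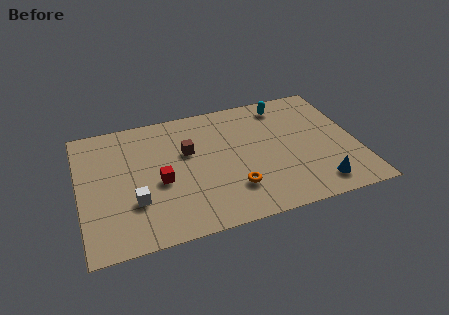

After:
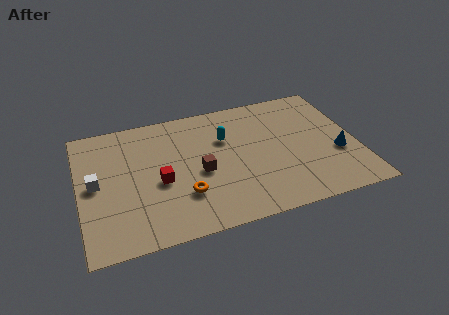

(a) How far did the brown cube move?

1.7

The brown cube moved from about (5.4, 5.5) to (5.9, 3.9), a distance of √(0.5² + 1.6²) ≈ 1.7.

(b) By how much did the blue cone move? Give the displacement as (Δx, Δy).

(1.2, 1.9)

The blue cone started near (11.5, 1.4) and ended near (12.7, 3.3).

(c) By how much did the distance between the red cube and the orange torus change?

-2.2

The distance was about 3.8 in the first image and 1.6 in the second, so they moved 2.2 units closer together.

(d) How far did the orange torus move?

2.4

The orange torus moved from about (7.4, 2.3) to (5.0, 2.6), a distance of √(2.4² + 0.3²) ≈ 2.4.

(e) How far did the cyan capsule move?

3.5

The cyan capsule was near (10.4, 7.5) before and (7.3, 5.9) after, so it travelled √(3.1² + 1.6²) ≈ 3.5 units.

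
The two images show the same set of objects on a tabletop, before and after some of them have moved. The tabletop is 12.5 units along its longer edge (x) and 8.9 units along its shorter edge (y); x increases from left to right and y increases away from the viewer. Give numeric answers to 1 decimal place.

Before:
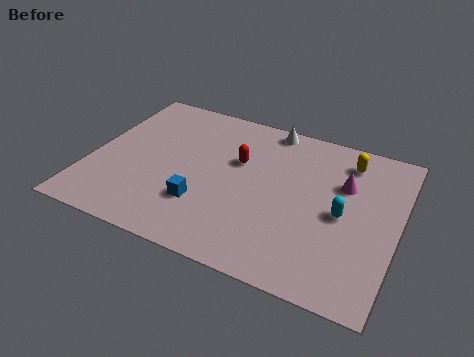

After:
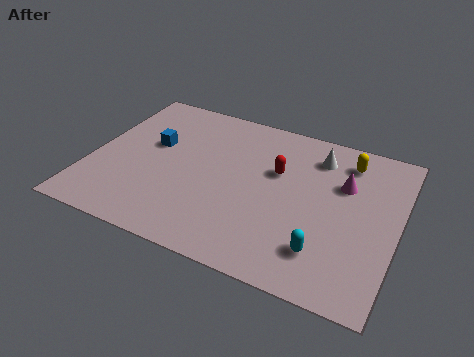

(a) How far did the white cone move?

2.3

From (6.9, 8.1) to (9.0, 7.1), the white cone covered √(2.1² + 1.0²) ≈ 2.3 units.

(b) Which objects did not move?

the magenta cone and the yellow capsule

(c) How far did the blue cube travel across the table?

3.6

The blue cube was near (4.8, 2.6) before and (2.4, 5.3) after, so it travelled √(2.4² + 2.7²) ≈ 3.6 units.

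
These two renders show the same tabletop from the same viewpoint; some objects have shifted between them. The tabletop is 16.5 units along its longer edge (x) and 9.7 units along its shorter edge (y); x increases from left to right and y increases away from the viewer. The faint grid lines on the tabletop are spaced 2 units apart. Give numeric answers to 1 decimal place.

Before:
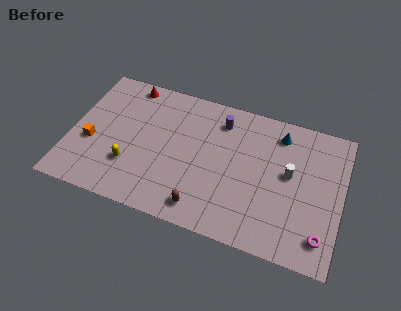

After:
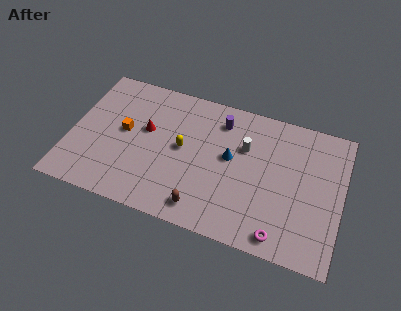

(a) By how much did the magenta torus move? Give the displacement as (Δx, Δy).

(-2.4, -0.7)

From the two frames, the magenta torus sits at roughly (15.5, 1.8) before and (13.1, 1.1) after.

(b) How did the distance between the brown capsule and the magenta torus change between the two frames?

-2.4

The distance was about 7.1 in the first image and 4.7 in the second, so they moved 2.4 units closer together.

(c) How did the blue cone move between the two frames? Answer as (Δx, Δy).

(-2.8, -2.6)

The blue cone was at about (12.5, 8.0) and moved to about (9.7, 5.4).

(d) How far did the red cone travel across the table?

3.3

The red cone was near (3.1, 8.7) before and (4.5, 5.7) after, so it travelled √(1.4² + 3.0²) ≈ 3.3 units.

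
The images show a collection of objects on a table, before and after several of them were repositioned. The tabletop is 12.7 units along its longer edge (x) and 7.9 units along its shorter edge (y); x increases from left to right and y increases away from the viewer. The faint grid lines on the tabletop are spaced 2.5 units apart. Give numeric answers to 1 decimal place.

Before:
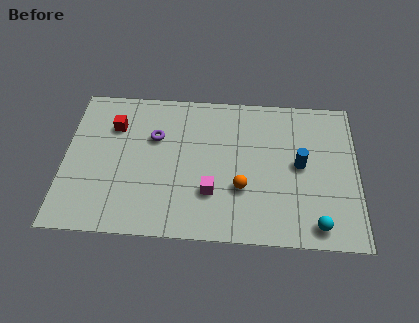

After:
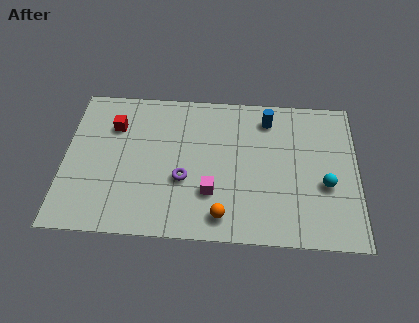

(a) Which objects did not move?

the red cube and the magenta cube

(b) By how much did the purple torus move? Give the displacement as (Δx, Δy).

(1.3, -2.2)

The purple torus started near (3.9, 5.2) and ended near (5.2, 3.0).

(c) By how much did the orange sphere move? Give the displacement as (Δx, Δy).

(-0.8, -1.5)

The orange sphere was at about (7.7, 2.7) and moved to about (6.9, 1.2).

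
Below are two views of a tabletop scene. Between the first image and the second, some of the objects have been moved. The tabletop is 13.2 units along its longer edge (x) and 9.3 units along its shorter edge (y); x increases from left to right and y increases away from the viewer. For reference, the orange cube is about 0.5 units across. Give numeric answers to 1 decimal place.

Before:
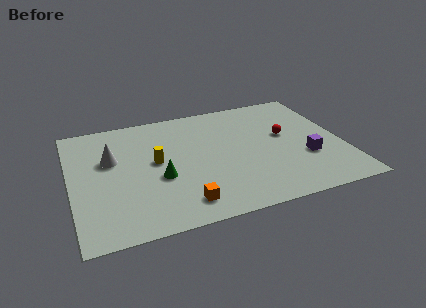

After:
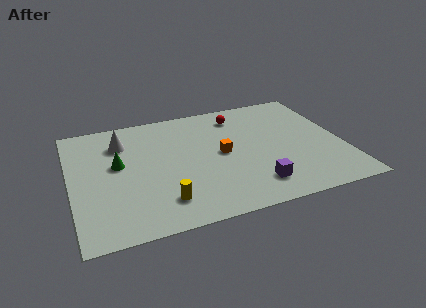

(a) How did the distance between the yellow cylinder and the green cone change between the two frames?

+2.6

The distance was about 1.3 in the first image and 3.9 in the second, so they moved 2.6 units further apart.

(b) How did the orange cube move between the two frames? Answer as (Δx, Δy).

(2.2, 3.2)

The orange cube started near (5.1, 1.5) and ended near (7.3, 4.7).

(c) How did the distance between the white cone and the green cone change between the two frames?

-1.3

The distance was about 3.0 in the first image and 1.7 in the second, so they moved 1.3 units closer together.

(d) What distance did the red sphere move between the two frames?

3.1

The red sphere was near (10.5, 5.3) before and (8.4, 7.6) after, so it travelled √(2.1² + 2.3²) ≈ 3.1 units.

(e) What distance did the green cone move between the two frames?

2.5

From (4.2, 3.7) to (2.3, 5.3), the green cone covered √(1.9² + 1.6²) ≈ 2.5 units.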